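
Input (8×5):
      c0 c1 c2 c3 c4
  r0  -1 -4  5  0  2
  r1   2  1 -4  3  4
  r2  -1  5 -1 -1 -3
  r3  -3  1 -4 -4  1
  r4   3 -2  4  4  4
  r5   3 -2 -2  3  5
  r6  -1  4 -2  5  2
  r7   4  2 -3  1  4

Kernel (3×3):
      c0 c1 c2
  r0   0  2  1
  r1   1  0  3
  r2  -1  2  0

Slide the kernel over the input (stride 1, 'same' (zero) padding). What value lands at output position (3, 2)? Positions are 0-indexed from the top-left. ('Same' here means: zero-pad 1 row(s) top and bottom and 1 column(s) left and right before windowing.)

-4

The receptive field on the zero-padded input at this output position is [5 -1 -1 / 1 -4 -4 / -2 4 4]. Elementwise product with the kernel and sum: -1·2 + -1·1 + 1·1 + -4·3 + -2·-1 + 4·2.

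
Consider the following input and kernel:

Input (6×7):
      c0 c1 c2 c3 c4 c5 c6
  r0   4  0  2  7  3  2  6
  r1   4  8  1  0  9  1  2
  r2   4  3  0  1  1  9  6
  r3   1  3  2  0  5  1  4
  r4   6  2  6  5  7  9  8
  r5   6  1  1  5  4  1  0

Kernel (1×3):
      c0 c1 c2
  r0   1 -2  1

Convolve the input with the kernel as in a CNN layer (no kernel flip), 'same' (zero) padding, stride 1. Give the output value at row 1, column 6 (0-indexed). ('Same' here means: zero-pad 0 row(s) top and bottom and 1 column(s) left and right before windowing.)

-3

The receptive field on the zero-padded input at this output position is [1 2 0]. Elementwise product with the kernel and sum: 1·1 + 2·-2 + 0·1.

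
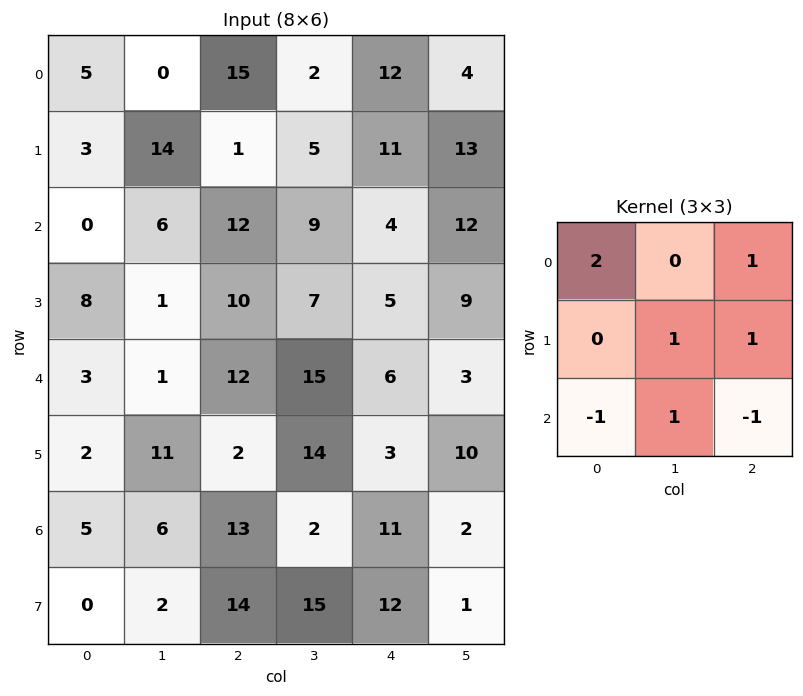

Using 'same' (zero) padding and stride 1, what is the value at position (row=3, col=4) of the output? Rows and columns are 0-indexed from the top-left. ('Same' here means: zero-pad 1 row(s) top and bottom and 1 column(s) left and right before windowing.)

The receptive field on the zero-padded input at this output position is [9 4 12 / 7 5 9 / 15 6 3]. Elementwise product with the kernel and sum: 9·2 + 12·1 + 5·1 + 9·1 + 15·-1 + 6·1 + 3·-1.

32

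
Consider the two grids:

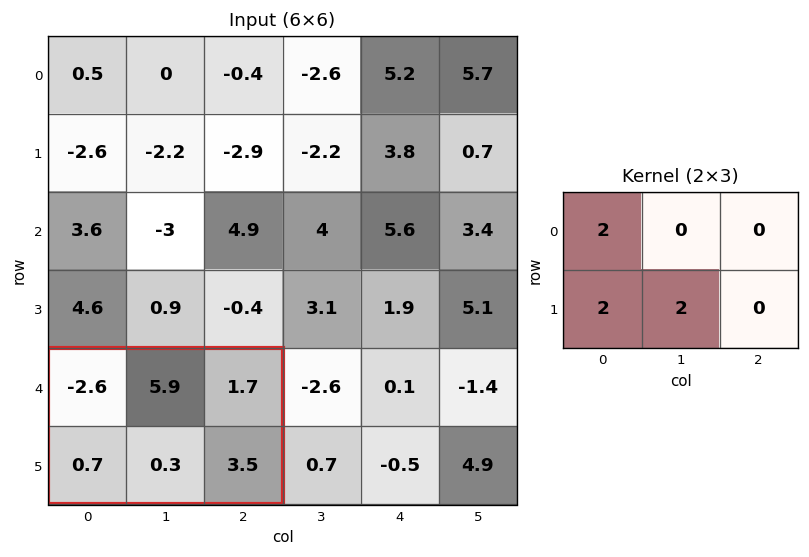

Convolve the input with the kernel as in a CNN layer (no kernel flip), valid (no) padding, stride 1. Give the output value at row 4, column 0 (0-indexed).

The receptive field on the input at this output position is [-2.6 5.9 1.7 / 0.7 0.3 3.5]. Elementwise product with the kernel and sum: -2.6·2 + 0.7·2 + 0.3·2.

-3.2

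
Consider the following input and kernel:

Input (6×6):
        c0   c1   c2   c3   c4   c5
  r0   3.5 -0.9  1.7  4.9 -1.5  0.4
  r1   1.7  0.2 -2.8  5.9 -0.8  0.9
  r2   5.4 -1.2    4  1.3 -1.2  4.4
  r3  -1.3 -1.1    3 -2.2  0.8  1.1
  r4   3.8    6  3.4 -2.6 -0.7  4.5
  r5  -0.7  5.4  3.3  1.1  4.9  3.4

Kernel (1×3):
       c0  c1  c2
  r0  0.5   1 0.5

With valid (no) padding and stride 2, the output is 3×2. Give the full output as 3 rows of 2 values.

1.7 5
3.5 2.7
9.6 -1.25

Output[0,0]: The receptive field on the input at this output position is [3.5 -0.9 1.7]. Elementwise product with the kernel and sum: 3.5·0.5 + -0.9·1 + 1.7·0.5.
Output[0,1]: The receptive field on the input at this output position is [1.7 4.9 -1.5]. Elementwise product with the kernel and sum: 1.7·0.5 + 4.9·1 + -1.5·0.5.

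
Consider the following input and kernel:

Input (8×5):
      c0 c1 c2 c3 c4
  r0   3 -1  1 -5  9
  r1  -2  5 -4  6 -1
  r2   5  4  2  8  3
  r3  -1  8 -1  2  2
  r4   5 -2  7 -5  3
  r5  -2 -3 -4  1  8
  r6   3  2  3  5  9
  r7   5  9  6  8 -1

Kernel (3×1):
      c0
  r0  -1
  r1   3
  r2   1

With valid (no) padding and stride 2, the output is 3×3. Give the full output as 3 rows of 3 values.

Output[0,0]: The receptive field on the input at this output position is [3 / -2 / 5]. Elementwise product with the kernel and sum: 3·-1 + -2·3 + 5·1.

-4 -11 -9
-3 2 6
-8 -16 30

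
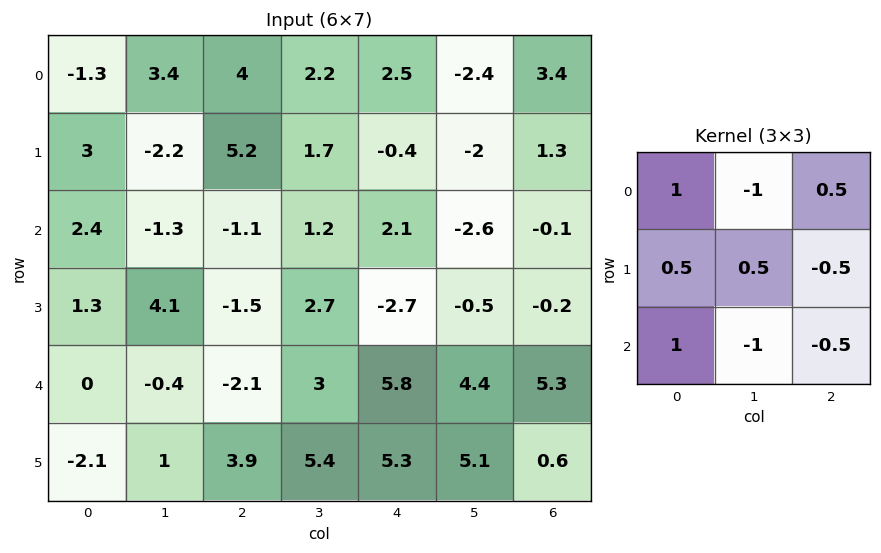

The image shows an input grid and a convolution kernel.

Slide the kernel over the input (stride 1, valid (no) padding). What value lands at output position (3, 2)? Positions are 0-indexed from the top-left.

-12.15

The receptive field on the input at this output position is [-1.5 2.7 -2.7 / -2.1 3 5.8 / 3.9 5.4 5.3]. Elementwise product with the kernel and sum: -1.5·1 + 2.7·-1 + -2.7·0.5 + -2.1·0.5 + 3·0.5 + 5.8·-0.5 + 3.9·1 + 5.4·-1 + 5.3·-0.5.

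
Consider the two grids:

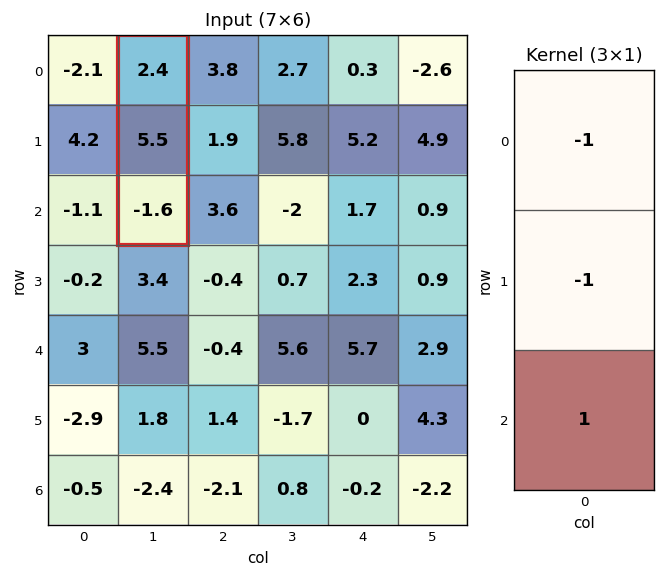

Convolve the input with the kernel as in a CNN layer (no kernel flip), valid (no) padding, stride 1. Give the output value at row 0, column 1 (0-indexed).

The receptive field on the input at this output position is [2.4 / 5.5 / -1.6]. Elementwise product with the kernel and sum: 2.4·-1 + 5.5·-1 + -1.6·1.

-9.5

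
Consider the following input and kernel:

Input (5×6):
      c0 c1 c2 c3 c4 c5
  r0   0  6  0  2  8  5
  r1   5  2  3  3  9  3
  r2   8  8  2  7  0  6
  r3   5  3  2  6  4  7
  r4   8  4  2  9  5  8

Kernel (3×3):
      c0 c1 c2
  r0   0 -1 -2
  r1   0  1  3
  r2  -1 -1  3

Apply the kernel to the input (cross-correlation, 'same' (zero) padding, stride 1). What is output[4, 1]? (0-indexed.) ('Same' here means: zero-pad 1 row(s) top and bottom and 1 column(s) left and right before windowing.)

3

The receptive field on the zero-padded input at this output position is [5 3 2 / 8 4 2 / 0 0 0]. Elementwise product with the kernel and sum: 3·-1 + 2·-2 + 4·1 + 2·3 + 0·-1 + 0·-1 + 0·3.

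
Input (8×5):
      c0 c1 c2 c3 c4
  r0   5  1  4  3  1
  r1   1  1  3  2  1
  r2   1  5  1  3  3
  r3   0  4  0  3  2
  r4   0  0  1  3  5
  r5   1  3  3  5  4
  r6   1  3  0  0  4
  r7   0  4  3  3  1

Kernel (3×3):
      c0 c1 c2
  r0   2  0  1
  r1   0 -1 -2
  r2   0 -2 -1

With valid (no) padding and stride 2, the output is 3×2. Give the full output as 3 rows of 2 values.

-4 -4
-2 -13
-14 -10

Output[0,0]: The receptive field on the input at this output position is [5 1 4 / 1 1 3 / 1 5 1]. Elementwise product with the kernel and sum: 5·2 + 4·1 + 1·-1 + 3·-2 + 5·-2 + 1·-1.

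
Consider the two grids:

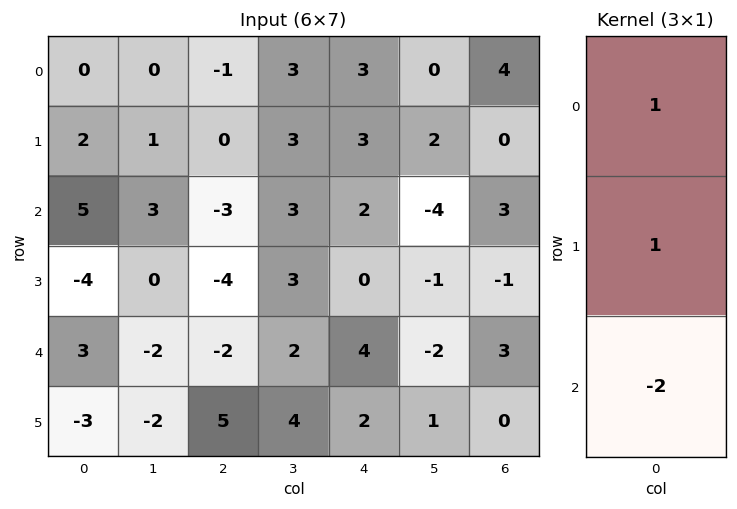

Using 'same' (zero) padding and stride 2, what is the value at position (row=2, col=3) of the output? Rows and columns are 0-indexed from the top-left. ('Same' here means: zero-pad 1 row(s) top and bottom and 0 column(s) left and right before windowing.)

The receptive field on the zero-padded input at this output position is [-1 / 3 / 0]. Elementwise product with the kernel and sum: -1·1 + 3·1 + 0·-2.

2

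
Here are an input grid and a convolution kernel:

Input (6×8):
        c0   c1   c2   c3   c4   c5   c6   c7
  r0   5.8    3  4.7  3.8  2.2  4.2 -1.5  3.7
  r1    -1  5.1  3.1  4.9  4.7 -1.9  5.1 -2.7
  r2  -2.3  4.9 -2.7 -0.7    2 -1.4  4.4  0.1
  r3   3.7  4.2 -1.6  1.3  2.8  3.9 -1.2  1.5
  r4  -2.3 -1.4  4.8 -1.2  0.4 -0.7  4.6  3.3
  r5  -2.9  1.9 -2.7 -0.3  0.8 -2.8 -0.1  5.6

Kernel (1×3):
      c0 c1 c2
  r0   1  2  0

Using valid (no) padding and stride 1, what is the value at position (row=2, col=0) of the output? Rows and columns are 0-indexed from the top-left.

The receptive field on the input at this output position is [-2.3 4.9 -2.7]. Elementwise product with the kernel and sum: -2.3·1 + 4.9·2.

7.5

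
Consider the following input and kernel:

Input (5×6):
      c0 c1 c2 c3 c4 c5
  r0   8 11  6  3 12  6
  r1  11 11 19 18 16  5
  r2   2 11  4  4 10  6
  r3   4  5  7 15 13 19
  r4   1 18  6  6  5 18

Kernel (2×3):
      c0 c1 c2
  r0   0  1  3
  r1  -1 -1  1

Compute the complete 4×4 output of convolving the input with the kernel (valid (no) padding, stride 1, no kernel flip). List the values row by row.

26 3 18 1
59 62 68 23
21 19 25 19
13 34 47 77

Output[0,0]: The receptive field on the input at this output position is [8 11 6 / 11 11 19]. Elementwise product with the kernel and sum: 11·1 + 6·3 + 11·-1 + 11·-1 + 19·1.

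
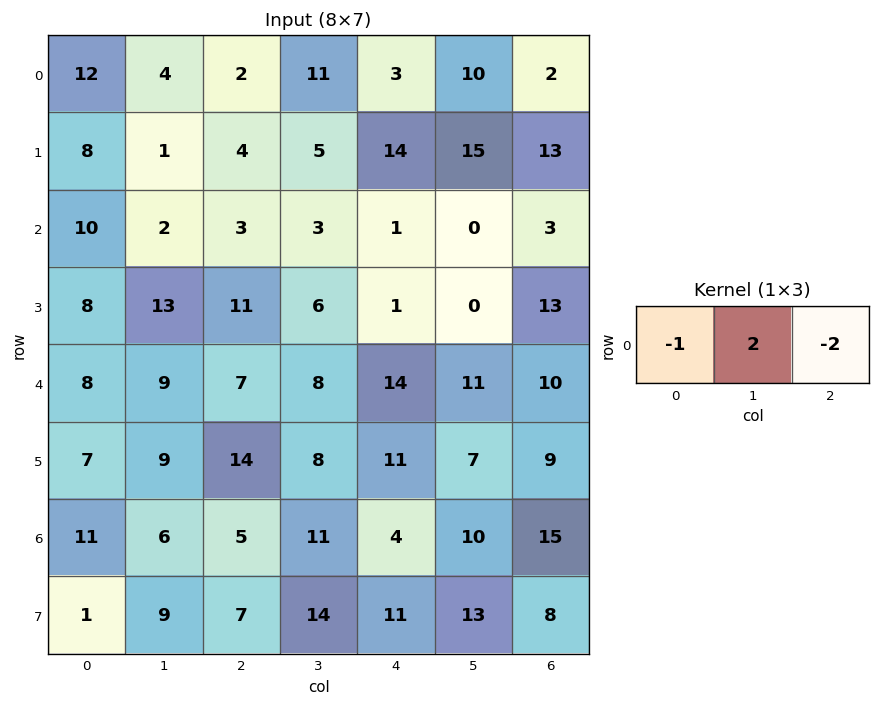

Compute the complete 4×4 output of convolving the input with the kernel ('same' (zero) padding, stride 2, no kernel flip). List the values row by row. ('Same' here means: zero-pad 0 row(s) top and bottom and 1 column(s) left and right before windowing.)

Output[0,0]: The receptive field on the zero-padded input at this output position is [0 12 4]. Elementwise product with the kernel and sum: 0·-1 + 12·2 + 4·-2.
Output[0,1]: The receptive field on the zero-padded input at this output position is [4 2 11]. Elementwise product with the kernel and sum: 4·-1 + 2·2 + 11·-2.

16 -22 -25 -6
16 -2 -1 6
-2 -11 -2 9
10 -18 -23 20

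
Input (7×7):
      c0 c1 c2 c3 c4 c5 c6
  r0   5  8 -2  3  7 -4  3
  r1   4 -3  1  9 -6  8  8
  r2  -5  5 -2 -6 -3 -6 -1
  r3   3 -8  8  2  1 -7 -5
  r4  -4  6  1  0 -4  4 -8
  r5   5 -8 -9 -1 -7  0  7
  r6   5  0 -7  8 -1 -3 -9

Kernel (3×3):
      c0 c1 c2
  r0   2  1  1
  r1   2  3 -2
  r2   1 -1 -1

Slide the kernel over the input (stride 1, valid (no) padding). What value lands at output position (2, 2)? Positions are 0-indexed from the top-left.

The receptive field on the input at this output position is [-2 -6 -3 / 8 2 1 / 1 0 -4]. Elementwise product with the kernel and sum: -2·2 + -6·1 + -3·1 + 8·2 + 2·3 + 1·-2 + 1·1 + 0·-1 + -4·-1.

12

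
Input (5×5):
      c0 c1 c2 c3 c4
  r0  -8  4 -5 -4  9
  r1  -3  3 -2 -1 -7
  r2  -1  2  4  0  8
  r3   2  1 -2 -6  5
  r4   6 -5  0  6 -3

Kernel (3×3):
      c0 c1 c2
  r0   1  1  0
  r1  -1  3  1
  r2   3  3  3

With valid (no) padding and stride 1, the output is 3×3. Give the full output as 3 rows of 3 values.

Output[0,0]: The receptive field on the input at this output position is [-8 4 -5 / -3 3 -2 / -1 2 4]. Elementwise product with the kernel and sum: -8·1 + 4·1 + -3·-1 + 3·3 + -2·1 + -1·3 + 2·3 + 4·3.

21 7 19
14 -10 -8
3 -4 2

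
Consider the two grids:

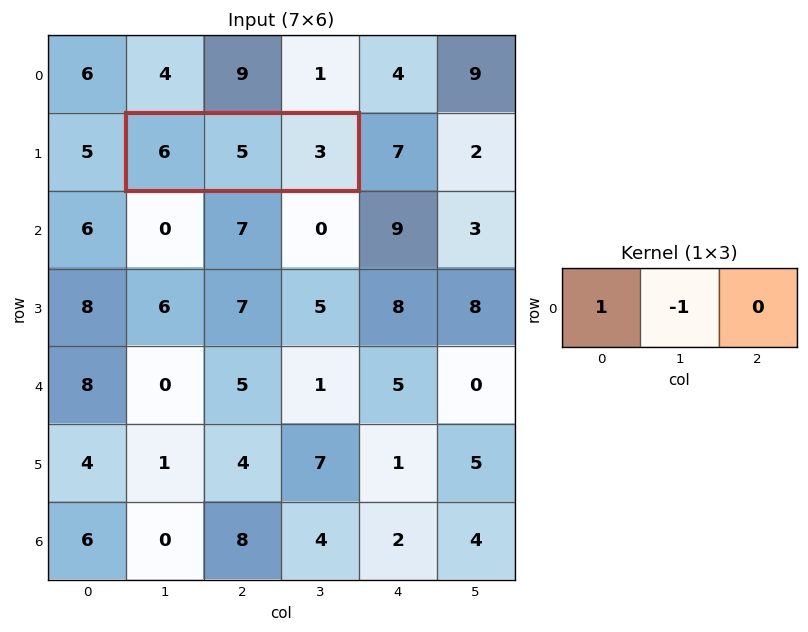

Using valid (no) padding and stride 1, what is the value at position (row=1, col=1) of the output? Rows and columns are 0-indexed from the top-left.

1

The receptive field on the input at this output position is [6 5 3]. Elementwise product with the kernel and sum: 6·1 + 5·-1.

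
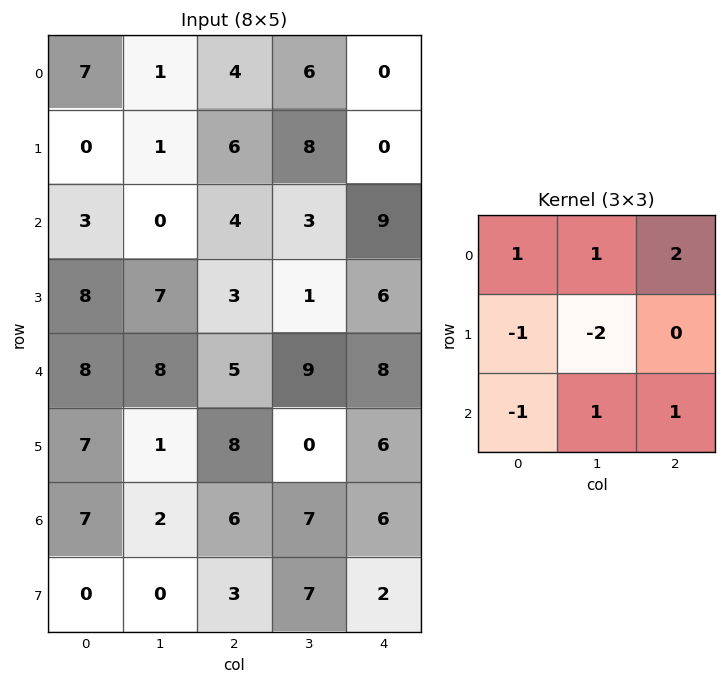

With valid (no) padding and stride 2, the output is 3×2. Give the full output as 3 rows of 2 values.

15 -4
-6 32
18 29

Output[0,0]: The receptive field on the input at this output position is [7 1 4 / 0 1 6 / 3 0 4]. Elementwise product with the kernel and sum: 7·1 + 1·1 + 4·2 + 0·-1 + 1·-2 + 3·-1 + 0·1 + 4·1.
Output[0,1]: The receptive field on the input at this output position is [4 6 0 / 6 8 0 / 4 3 9]. Elementwise product with the kernel and sum: 4·1 + 6·1 + 0·2 + 6·-1 + 8·-2 + 4·-1 + 3·1 + 9·1.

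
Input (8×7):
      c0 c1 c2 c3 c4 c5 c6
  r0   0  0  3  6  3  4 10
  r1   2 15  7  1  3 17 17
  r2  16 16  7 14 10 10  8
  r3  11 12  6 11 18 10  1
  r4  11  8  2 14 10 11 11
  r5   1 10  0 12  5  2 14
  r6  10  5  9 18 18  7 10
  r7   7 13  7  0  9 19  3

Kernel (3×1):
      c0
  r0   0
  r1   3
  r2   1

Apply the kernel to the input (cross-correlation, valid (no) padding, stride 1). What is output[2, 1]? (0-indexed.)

The receptive field on the input at this output position is [16 / 12 / 8]. Elementwise product with the kernel and sum: 12·3 + 8·1.

44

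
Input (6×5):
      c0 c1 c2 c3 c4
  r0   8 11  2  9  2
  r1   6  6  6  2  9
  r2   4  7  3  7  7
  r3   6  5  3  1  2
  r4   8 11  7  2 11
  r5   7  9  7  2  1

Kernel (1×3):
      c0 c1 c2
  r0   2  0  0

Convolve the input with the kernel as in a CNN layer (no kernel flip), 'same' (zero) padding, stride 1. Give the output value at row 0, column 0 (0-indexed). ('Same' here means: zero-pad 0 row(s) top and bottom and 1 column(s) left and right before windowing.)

The receptive field on the zero-padded input at this output position is [0 8 11]. Elementwise product with the kernel and sum: 0·2.

0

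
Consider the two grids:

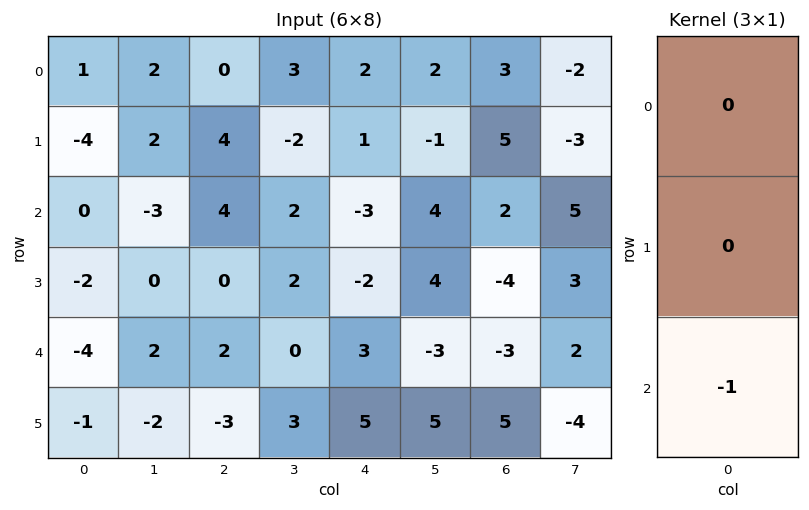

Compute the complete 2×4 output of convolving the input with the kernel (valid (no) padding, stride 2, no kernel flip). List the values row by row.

0 -4 3 -2
4 -2 -3 3

Output[0,0]: The receptive field on the input at this output position is [1 / -4 / 0]. Elementwise product with the kernel and sum: 0·-1.
Output[0,1]: The receptive field on the input at this output position is [0 / 4 / 4]. Elementwise product with the kernel and sum: 4·-1.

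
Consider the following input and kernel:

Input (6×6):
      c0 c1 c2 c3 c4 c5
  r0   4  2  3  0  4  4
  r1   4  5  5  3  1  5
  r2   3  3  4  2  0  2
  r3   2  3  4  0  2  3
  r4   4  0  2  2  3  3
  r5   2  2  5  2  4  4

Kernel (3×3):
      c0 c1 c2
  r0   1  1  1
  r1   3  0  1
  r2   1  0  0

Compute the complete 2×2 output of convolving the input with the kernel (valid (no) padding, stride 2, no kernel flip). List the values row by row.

Output[0,0]: The receptive field on the input at this output position is [4 2 3 / 4 5 5 / 3 3 4]. Elementwise product with the kernel and sum: 4·1 + 2·1 + 3·1 + 4·3 + 5·1 + 3·1.
Output[0,1]: The receptive field on the input at this output position is [3 0 4 / 5 3 1 / 4 2 0]. Elementwise product with the kernel and sum: 3·1 + 0·1 + 4·1 + 5·3 + 1·1 + 4·1.

29 27
24 22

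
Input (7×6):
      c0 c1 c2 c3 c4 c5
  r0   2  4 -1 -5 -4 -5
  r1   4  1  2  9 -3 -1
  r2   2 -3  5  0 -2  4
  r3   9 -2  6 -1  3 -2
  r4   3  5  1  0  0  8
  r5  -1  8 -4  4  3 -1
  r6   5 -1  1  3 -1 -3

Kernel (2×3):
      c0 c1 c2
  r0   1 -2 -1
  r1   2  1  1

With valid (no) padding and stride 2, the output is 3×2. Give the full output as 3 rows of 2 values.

Output[0,0]: The receptive field on the input at this output position is [2 4 -1 / 4 1 2]. Elementwise product with the kernel and sum: 2·1 + 4·-2 + -1·-1 + 4·2 + 1·1 + 2·1.

6 23
25 21
-6 0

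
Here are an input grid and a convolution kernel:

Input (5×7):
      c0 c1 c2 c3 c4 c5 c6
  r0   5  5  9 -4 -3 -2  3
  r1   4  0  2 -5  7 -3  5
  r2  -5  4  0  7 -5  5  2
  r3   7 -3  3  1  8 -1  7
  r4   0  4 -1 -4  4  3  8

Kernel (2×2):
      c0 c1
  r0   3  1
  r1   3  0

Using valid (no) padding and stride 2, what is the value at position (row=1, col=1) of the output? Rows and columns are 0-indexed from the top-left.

16

The receptive field on the input at this output position is [0 7 / 3 1]. Elementwise product with the kernel and sum: 0·3 + 7·1 + 3·3.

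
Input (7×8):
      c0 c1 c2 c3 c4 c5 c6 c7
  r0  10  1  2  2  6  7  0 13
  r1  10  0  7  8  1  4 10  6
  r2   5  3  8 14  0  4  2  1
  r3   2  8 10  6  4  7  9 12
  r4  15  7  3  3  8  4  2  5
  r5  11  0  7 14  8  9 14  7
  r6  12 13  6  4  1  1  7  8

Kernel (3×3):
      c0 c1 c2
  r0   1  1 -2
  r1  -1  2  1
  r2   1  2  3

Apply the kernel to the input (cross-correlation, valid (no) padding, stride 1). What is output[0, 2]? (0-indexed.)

The receptive field on the input at this output position is [2 2 6 / 7 8 1 / 8 14 0]. Elementwise product with the kernel and sum: 2·1 + 2·1 + 6·-2 + 7·-1 + 8·2 + 1·1 + 8·1 + 14·2 + 0·3.

38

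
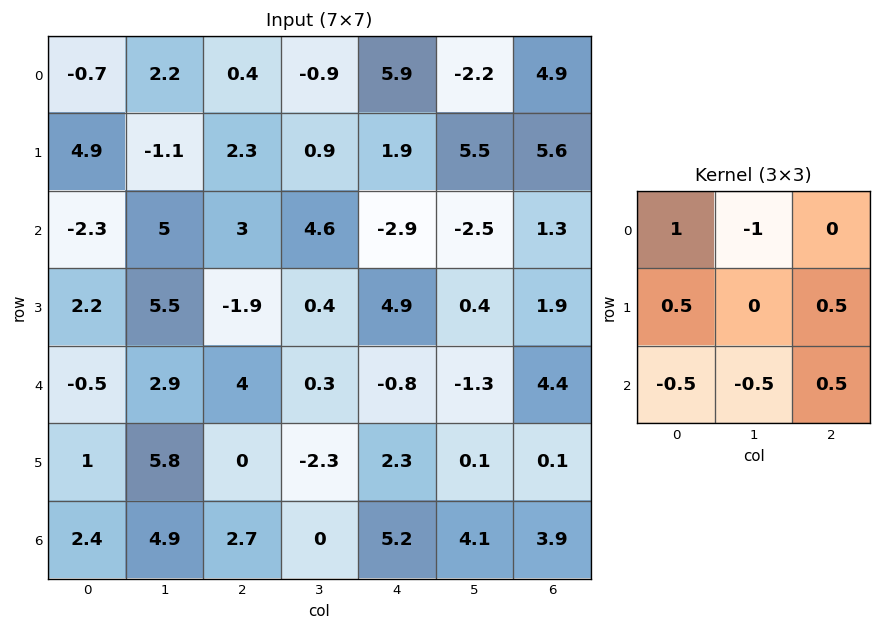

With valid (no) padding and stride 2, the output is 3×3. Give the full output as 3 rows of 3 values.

0.85 -1.85 15.2
-6.35 -2.65 6.25
-5.2 6.1 -1

Output[0,0]: The receptive field on the input at this output position is [-0.7 2.2 0.4 / 4.9 -1.1 2.3 / -2.3 5 3]. Elementwise product with the kernel and sum: -0.7·1 + 2.2·-1 + 4.9·0.5 + 2.3·0.5 + -2.3·-0.5 + 5·-0.5 + 3·0.5.
Output[0,1]: The receptive field on the input at this output position is [0.4 -0.9 5.9 / 2.3 0.9 1.9 / 3 4.6 -2.9]. Elementwise product with the kernel and sum: 0.4·1 + -0.9·-1 + 2.3·0.5 + 1.9·0.5 + 3·-0.5 + 4.6·-0.5 + -2.9·0.5.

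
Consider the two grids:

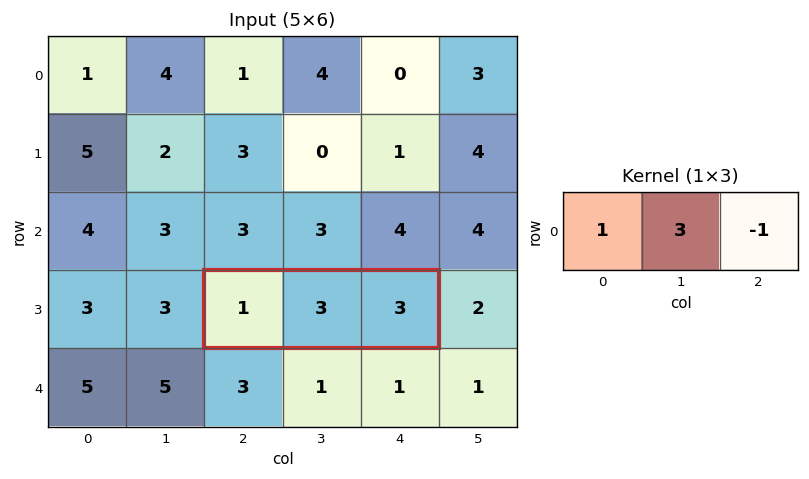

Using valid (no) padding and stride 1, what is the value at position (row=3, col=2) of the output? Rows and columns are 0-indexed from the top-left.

7

The receptive field on the input at this output position is [1 3 3]. Elementwise product with the kernel and sum: 1·1 + 3·3 + 3·-1.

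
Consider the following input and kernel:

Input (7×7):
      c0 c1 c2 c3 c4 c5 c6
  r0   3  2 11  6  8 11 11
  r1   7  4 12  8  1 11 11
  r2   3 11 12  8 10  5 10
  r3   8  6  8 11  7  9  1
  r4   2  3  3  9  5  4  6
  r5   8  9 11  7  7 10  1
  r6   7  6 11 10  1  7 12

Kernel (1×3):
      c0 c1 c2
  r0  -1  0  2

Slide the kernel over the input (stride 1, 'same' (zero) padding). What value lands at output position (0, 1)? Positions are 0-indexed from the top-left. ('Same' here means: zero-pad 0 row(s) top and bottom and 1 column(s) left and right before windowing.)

The receptive field on the zero-padded input at this output position is [3 2 11]. Elementwise product with the kernel and sum: 3·-1 + 11·2.

19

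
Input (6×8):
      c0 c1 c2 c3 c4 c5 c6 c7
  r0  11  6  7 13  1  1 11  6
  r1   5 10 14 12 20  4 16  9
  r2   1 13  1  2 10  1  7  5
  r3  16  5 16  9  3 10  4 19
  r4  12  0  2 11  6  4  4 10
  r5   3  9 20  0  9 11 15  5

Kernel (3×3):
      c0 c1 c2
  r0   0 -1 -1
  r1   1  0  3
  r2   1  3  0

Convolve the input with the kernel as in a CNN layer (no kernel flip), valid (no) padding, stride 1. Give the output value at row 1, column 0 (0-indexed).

11

The receptive field on the input at this output position is [5 10 14 / 1 13 1 / 16 5 16]. Elementwise product with the kernel and sum: 10·-1 + 14·-1 + 1·1 + 1·3 + 16·1 + 5·3.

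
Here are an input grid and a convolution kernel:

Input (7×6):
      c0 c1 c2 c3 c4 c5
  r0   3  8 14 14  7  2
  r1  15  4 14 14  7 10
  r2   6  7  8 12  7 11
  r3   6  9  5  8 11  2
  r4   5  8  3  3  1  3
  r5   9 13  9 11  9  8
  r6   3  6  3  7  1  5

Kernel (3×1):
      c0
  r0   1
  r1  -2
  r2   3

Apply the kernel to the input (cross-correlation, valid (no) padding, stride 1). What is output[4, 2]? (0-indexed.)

The receptive field on the input at this output position is [3 / 9 / 3]. Elementwise product with the kernel and sum: 3·1 + 9·-2 + 3·3.

-6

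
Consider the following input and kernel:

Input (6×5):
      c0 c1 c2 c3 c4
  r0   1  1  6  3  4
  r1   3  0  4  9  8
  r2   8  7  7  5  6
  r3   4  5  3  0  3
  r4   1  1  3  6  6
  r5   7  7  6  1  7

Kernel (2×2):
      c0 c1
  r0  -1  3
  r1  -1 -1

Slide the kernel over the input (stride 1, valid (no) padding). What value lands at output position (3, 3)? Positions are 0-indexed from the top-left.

The receptive field on the input at this output position is [0 3 / 6 6]. Elementwise product with the kernel and sum: 0·-1 + 3·3 + 6·-1 + 6·-1.

-3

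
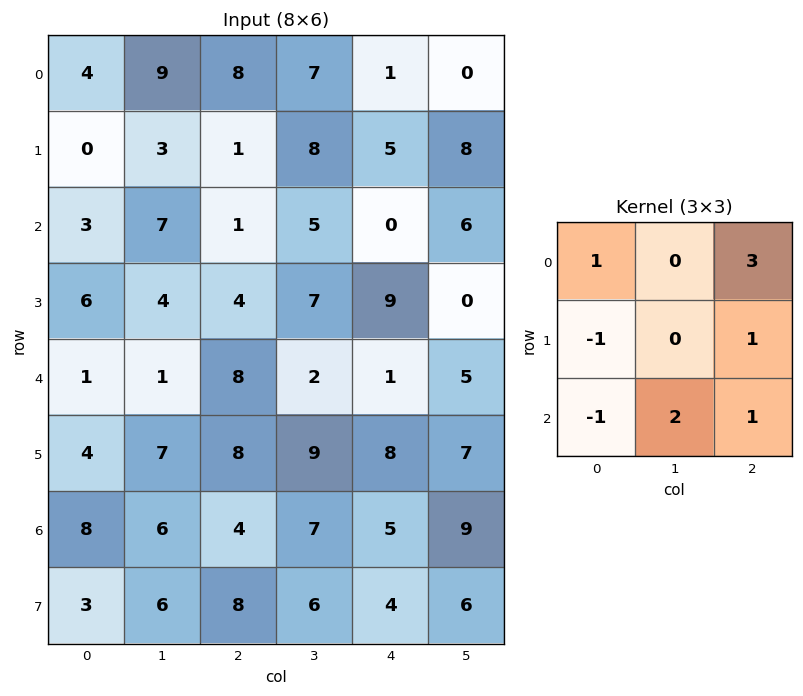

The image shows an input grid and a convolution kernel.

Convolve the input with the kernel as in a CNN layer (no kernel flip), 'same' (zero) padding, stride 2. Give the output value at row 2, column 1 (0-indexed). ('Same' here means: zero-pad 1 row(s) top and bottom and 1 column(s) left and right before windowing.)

44

The receptive field on the zero-padded input at this output position is [4 4 7 / 1 8 2 / 7 8 9]. Elementwise product with the kernel and sum: 4·1 + 7·3 + 1·-1 + 2·1 + 7·-1 + 8·2 + 9·1.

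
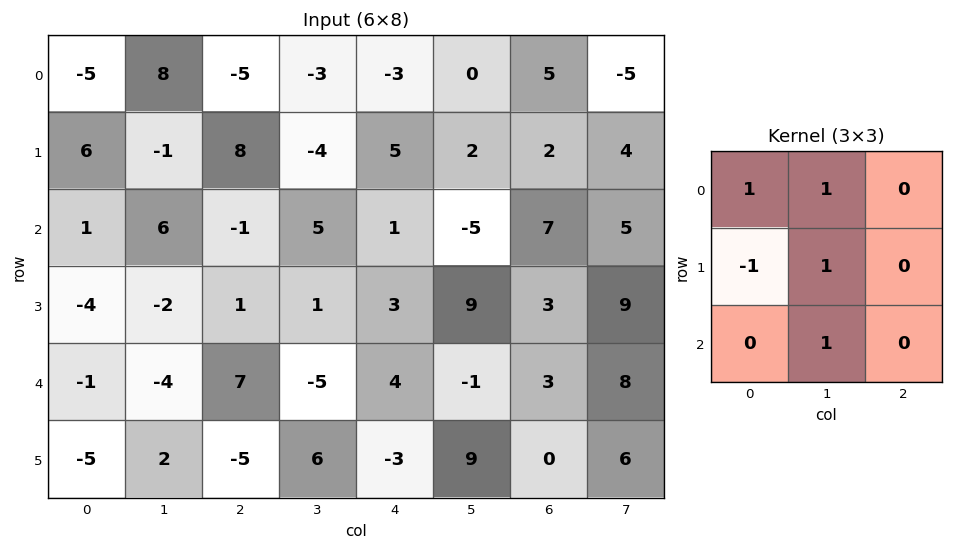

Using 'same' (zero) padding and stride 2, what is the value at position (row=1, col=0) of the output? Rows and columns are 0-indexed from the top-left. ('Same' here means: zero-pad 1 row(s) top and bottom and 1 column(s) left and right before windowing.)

3

The receptive field on the zero-padded input at this output position is [0 6 -1 / 0 1 6 / 0 -4 -2]. Elementwise product with the kernel and sum: 0·1 + 6·1 + 0·-1 + 1·1 + -4·1.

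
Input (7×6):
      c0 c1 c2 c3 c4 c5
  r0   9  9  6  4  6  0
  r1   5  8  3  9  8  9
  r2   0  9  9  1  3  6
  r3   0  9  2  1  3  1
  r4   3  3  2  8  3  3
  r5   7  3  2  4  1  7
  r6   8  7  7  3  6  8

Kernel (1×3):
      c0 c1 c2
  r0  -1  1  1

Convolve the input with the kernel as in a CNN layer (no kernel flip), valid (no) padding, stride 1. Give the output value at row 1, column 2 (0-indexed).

14

The receptive field on the input at this output position is [3 9 8]. Elementwise product with the kernel and sum: 3·-1 + 9·1 + 8·1.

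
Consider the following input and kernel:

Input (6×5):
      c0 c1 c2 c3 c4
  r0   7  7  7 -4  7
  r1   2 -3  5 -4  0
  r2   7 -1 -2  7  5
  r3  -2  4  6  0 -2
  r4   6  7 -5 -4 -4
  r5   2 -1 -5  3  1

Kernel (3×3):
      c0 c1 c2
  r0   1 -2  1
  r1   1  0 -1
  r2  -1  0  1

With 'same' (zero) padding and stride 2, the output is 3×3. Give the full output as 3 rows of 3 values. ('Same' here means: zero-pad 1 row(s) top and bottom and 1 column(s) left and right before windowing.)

-10 10 0
-2 -29 3
0 7 -3

Output[0,0]: The receptive field on the zero-padded input at this output position is [0 0 0 / 0 7 7 / 0 2 -3]. Elementwise product with the kernel and sum: 0·1 + 0·-2 + 0·1 + 0·1 + 7·-1 + 0·-1 + -3·1.
Output[0,1]: The receptive field on the zero-padded input at this output position is [0 0 0 / 7 7 -4 / -3 5 -4]. Elementwise product with the kernel and sum: 0·1 + 0·-2 + 0·1 + 7·1 + -4·-1 + -3·-1 + -4·1.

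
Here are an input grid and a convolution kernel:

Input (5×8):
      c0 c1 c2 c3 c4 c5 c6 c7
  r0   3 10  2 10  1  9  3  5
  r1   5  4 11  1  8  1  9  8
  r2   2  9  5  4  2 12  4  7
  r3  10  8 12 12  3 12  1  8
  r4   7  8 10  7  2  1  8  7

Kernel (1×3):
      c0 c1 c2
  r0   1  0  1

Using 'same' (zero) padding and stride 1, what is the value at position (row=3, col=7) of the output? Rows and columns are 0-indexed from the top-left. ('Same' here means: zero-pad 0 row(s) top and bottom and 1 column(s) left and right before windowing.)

The receptive field on the zero-padded input at this output position is [1 8 0]. Elementwise product with the kernel and sum: 1·1 + 0·1.

1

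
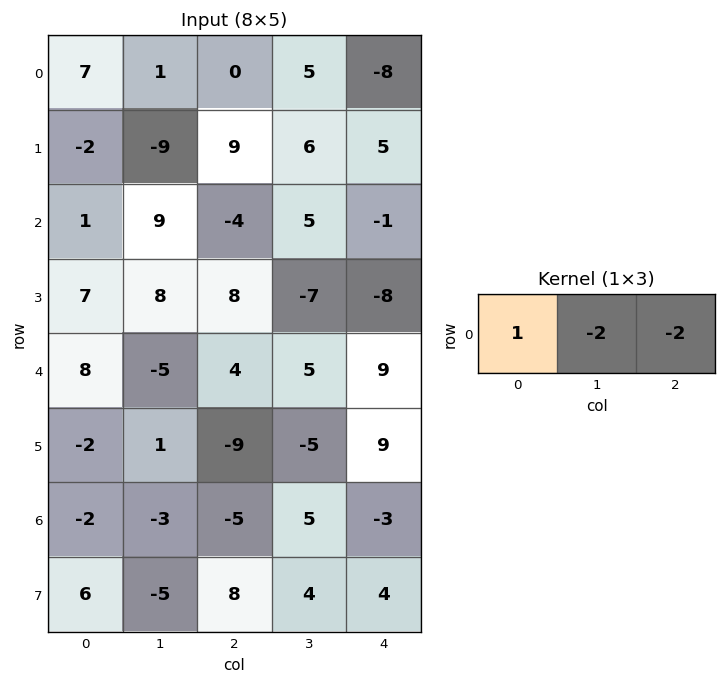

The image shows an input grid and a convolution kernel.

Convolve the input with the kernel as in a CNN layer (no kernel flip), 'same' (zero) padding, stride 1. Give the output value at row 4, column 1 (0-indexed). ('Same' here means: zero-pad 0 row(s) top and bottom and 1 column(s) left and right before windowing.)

The receptive field on the zero-padded input at this output position is [8 -5 4]. Elementwise product with the kernel and sum: 8·1 + -5·-2 + 4·-2.

10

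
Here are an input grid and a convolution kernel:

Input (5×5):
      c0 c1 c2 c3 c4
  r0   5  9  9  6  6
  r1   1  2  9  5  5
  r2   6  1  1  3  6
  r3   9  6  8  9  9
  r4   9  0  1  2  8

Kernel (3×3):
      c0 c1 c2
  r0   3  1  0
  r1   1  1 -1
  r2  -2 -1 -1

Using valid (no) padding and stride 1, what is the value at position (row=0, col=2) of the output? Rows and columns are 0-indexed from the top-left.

31

The receptive field on the input at this output position is [9 6 6 / 9 5 5 / 1 3 6]. Elementwise product with the kernel and sum: 9·3 + 6·1 + 9·1 + 5·1 + 5·-1 + 1·-2 + 3·-1 + 6·-1.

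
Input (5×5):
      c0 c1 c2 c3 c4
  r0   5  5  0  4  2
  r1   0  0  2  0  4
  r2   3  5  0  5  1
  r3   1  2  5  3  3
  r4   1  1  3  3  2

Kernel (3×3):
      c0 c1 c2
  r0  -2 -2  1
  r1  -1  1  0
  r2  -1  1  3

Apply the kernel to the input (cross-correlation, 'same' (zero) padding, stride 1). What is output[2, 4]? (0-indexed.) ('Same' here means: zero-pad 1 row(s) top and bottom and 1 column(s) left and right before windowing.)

The receptive field on the zero-padded input at this output position is [0 4 0 / 5 1 0 / 3 3 0]. Elementwise product with the kernel and sum: 0·-2 + 4·-2 + 0·1 + 5·-1 + 1·1 + 3·-1 + 3·1 + 0·3.

-12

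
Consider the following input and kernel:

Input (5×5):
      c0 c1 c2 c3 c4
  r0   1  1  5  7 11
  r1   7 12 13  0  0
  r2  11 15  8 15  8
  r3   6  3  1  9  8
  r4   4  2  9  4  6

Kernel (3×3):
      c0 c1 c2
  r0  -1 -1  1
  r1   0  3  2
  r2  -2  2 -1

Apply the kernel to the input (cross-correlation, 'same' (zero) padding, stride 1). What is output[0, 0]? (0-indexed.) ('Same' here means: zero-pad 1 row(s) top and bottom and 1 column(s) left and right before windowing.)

The receptive field on the zero-padded input at this output position is [0 0 0 / 0 1 1 / 0 7 12]. Elementwise product with the kernel and sum: 0·-1 + 0·-1 + 0·1 + 1·3 + 1·2 + 0·-2 + 7·2 + 12·-1.

7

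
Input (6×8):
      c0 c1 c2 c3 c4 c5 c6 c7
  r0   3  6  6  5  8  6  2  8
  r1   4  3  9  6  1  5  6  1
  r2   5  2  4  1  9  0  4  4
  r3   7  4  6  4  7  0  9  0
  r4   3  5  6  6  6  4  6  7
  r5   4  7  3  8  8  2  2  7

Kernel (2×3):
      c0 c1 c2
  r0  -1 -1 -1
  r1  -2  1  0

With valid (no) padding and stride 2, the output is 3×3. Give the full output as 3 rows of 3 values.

-20 -31 -13
-21 -22 -27
-15 -16 -30

Output[0,0]: The receptive field on the input at this output position is [3 6 6 / 4 3 9]. Elementwise product with the kernel and sum: 3·-1 + 6·-1 + 6·-1 + 4·-2 + 3·1.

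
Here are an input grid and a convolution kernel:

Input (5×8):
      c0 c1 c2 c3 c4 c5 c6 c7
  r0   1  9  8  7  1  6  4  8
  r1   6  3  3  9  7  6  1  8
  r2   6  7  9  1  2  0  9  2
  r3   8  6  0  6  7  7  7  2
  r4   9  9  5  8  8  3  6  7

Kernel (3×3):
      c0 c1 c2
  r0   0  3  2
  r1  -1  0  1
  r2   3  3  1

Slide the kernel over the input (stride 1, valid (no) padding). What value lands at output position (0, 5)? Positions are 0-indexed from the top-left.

The receptive field on the input at this output position is [6 4 8 / 6 1 8 / 0 9 2]. Elementwise product with the kernel and sum: 4·3 + 8·2 + 6·-1 + 8·1 + 0·3 + 9·3 + 2·1.

59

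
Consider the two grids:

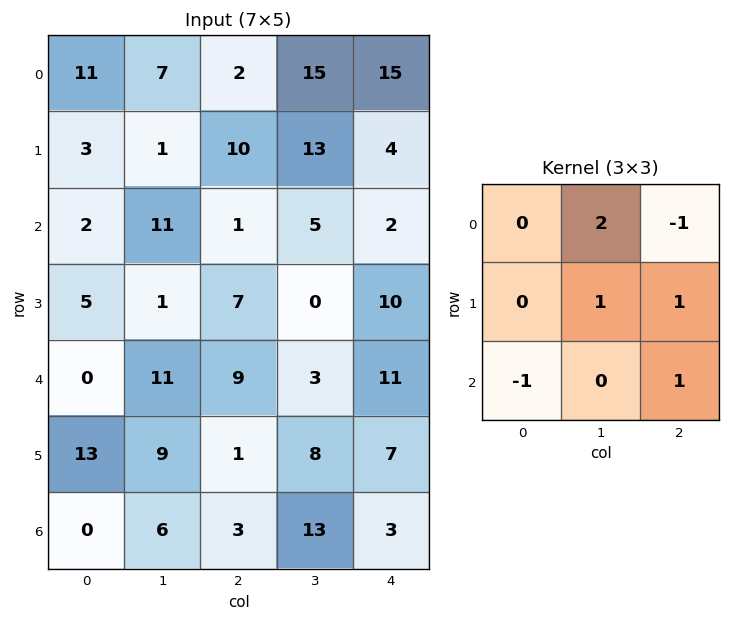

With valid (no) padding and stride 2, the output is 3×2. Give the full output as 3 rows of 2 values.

Output[0,0]: The receptive field on the input at this output position is [11 7 2 / 3 1 10 / 2 11 1]. Elementwise product with the kernel and sum: 7·2 + 2·-1 + 1·1 + 10·1 + 2·-1 + 1·1.

22 33
38 20
26 10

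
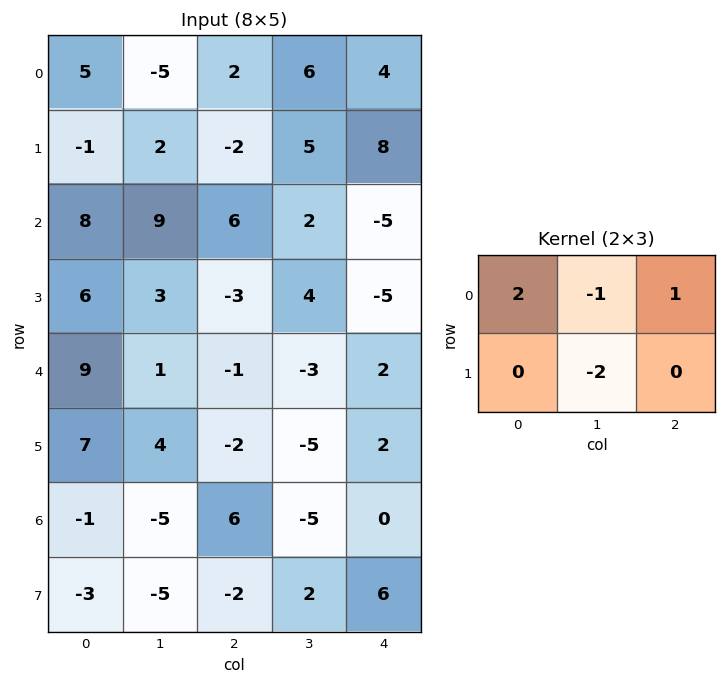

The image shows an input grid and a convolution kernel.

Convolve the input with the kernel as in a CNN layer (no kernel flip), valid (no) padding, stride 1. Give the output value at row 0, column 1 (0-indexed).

The receptive field on the input at this output position is [-5 2 6 / 2 -2 5]. Elementwise product with the kernel and sum: -5·2 + 2·-1 + 6·1 + -2·-2.

-2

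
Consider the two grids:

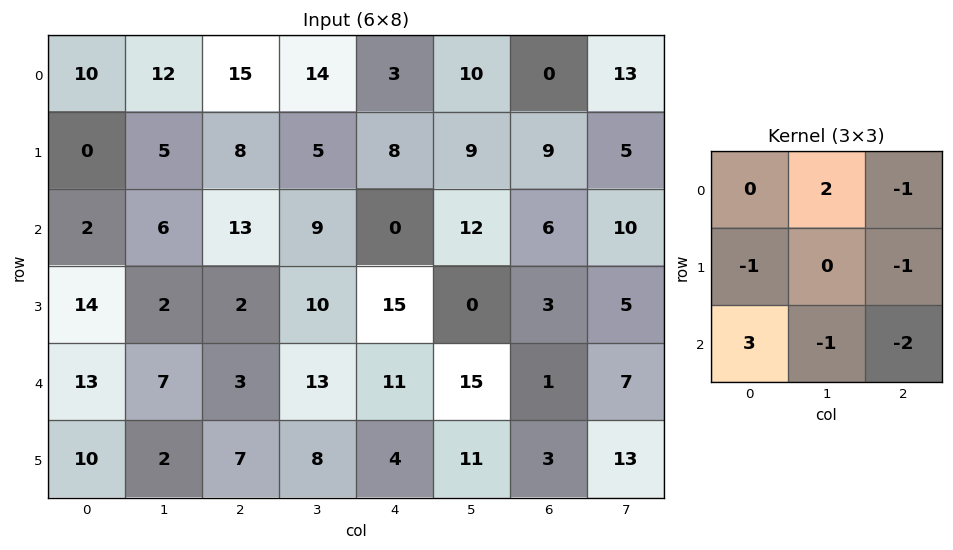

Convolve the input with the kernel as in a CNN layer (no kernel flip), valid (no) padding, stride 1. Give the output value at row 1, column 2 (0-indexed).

-45

The receptive field on the input at this output position is [8 5 8 / 13 9 0 / 2 10 15]. Elementwise product with the kernel and sum: 5·2 + 8·-1 + 13·-1 + 0·-1 + 2·3 + 10·-1 + 15·-2.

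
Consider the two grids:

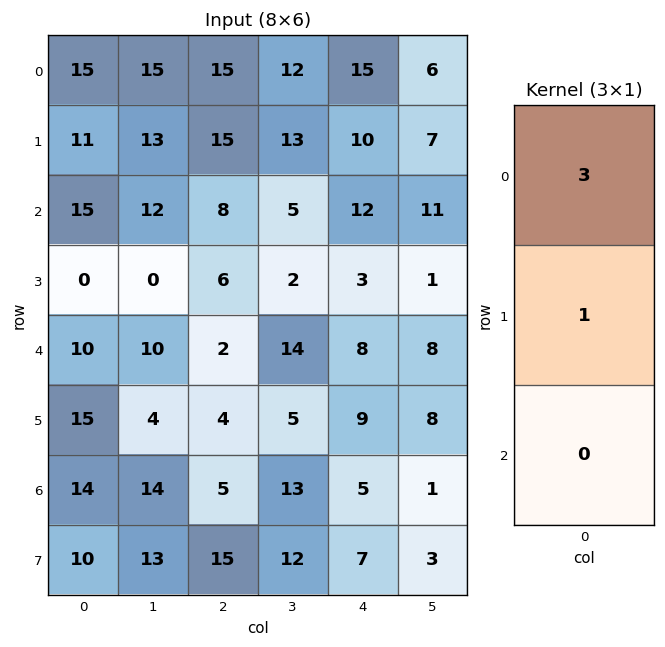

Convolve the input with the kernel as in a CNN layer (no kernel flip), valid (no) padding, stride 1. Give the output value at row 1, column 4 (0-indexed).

The receptive field on the input at this output position is [10 / 12 / 3]. Elementwise product with the kernel and sum: 10·3 + 12·1.

42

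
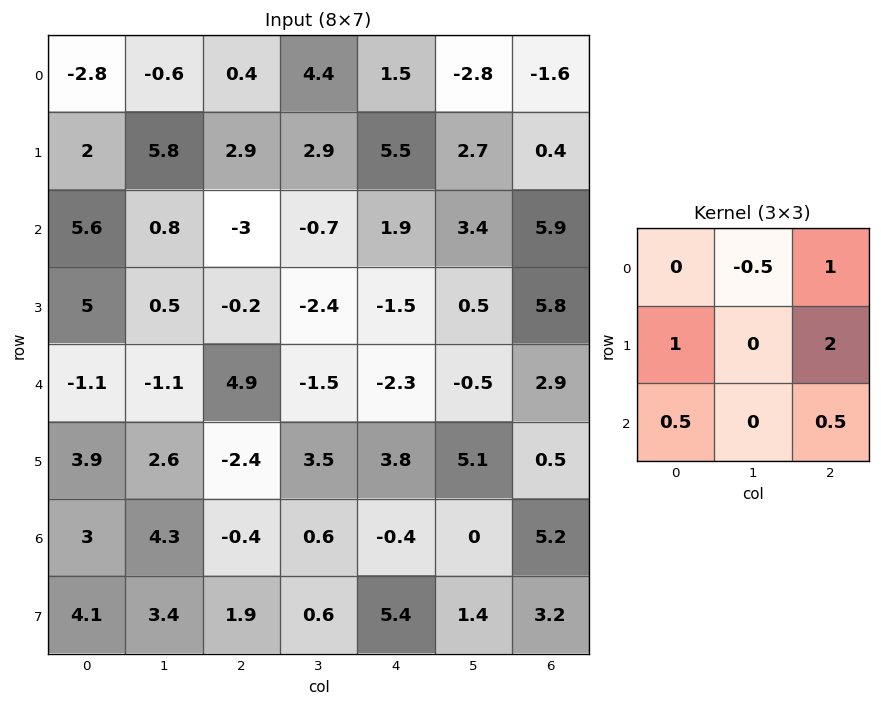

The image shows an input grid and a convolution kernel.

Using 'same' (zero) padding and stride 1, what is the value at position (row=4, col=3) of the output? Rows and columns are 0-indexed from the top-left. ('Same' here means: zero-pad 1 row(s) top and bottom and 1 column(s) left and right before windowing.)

0.7

The receptive field on the zero-padded input at this output position is [-0.2 -2.4 -1.5 / 4.9 -1.5 -2.3 / -2.4 3.5 3.8]. Elementwise product with the kernel and sum: -2.4·-0.5 + -1.5·1 + 4.9·1 + -2.3·2 + -2.4·0.5 + 3.8·0.5.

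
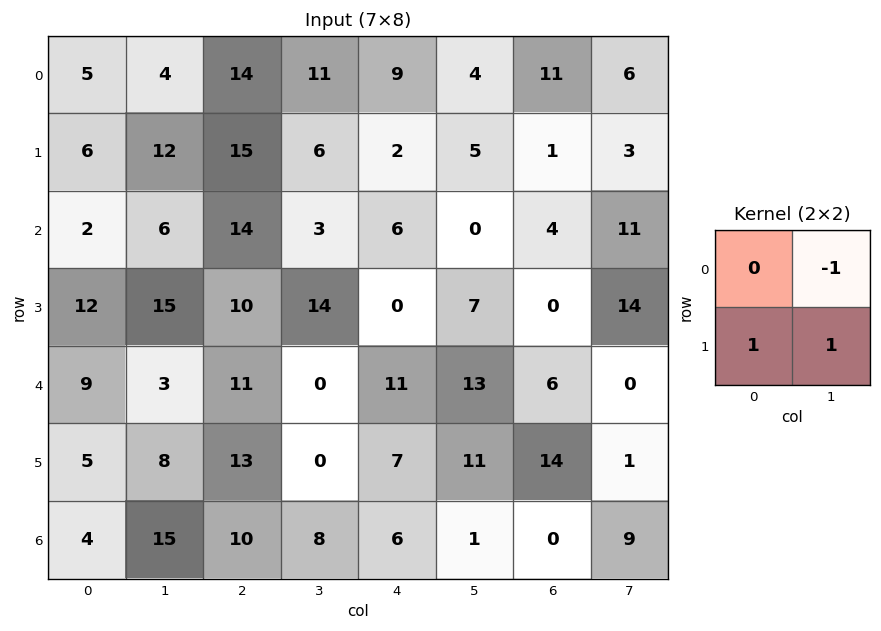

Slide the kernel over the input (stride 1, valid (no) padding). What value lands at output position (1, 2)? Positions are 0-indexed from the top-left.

The receptive field on the input at this output position is [15 6 / 14 3]. Elementwise product with the kernel and sum: 6·-1 + 14·1 + 3·1.

11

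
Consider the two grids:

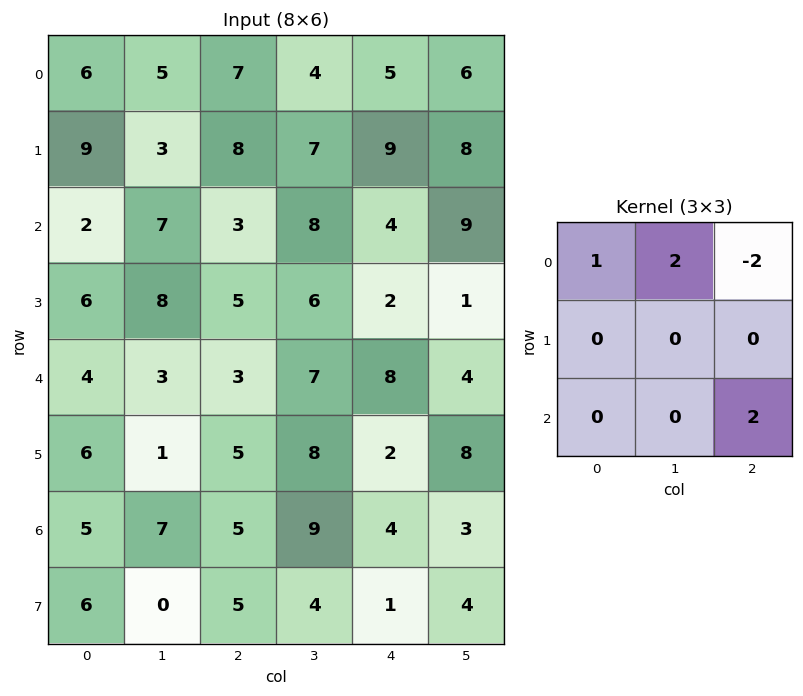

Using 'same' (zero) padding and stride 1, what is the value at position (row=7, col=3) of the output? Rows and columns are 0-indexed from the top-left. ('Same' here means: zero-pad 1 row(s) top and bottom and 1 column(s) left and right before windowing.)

The receptive field on the zero-padded input at this output position is [5 9 4 / 5 4 1 / 0 0 0]. Elementwise product with the kernel and sum: 5·1 + 9·2 + 4·-2 + 0·2.

15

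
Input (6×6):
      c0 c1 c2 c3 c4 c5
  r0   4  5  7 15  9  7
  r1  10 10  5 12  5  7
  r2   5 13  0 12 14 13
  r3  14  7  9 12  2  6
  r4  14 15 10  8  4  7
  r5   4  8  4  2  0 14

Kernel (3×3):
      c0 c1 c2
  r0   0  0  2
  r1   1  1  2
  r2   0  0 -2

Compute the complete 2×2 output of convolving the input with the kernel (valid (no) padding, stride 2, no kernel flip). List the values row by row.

44 17
19 45

Output[0,0]: The receptive field on the input at this output position is [4 5 7 / 10 10 5 / 5 13 0]. Elementwise product with the kernel and sum: 7·2 + 10·1 + 10·1 + 5·2 + 0·-2.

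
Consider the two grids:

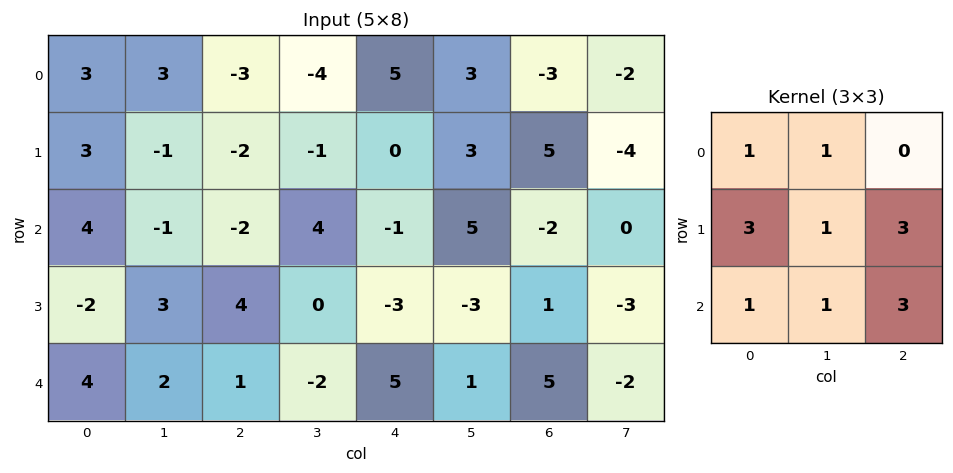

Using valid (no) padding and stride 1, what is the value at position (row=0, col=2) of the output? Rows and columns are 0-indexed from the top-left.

-15

The receptive field on the input at this output position is [-3 -4 5 / -2 -1 0 / -2 4 -1]. Elementwise product with the kernel and sum: -3·1 + -4·1 + -2·3 + -1·1 + 0·3 + -2·1 + 4·1 + -1·3.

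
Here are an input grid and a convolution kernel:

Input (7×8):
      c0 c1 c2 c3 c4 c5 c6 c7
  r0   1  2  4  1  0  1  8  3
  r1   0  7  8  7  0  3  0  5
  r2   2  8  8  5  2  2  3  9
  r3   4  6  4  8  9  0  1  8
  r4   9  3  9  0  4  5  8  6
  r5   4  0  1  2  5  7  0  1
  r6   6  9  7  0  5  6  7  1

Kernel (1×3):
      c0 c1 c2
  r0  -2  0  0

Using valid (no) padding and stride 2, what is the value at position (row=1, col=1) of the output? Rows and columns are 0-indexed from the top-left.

The receptive field on the input at this output position is [8 5 2]. Elementwise product with the kernel and sum: 8·-2.

-16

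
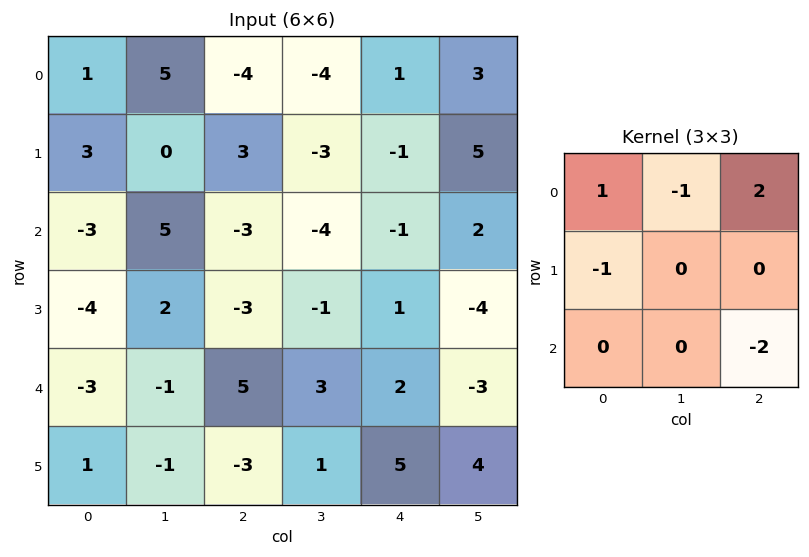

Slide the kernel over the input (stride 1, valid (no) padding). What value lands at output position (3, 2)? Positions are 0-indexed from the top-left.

-15

The receptive field on the input at this output position is [-3 -1 1 / 5 3 2 / -3 1 5]. Elementwise product with the kernel and sum: -3·1 + -1·-1 + 1·2 + 5·-1 + 5·-2.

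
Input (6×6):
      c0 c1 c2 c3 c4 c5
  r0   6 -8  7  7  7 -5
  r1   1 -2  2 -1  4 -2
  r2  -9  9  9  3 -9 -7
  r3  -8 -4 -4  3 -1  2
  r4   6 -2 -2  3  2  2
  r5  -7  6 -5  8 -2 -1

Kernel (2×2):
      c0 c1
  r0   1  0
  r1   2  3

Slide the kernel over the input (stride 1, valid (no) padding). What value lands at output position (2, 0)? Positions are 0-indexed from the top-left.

-37

The receptive field on the input at this output position is [-9 9 / -8 -4]. Elementwise product with the kernel and sum: -9·1 + -8·2 + -4·3.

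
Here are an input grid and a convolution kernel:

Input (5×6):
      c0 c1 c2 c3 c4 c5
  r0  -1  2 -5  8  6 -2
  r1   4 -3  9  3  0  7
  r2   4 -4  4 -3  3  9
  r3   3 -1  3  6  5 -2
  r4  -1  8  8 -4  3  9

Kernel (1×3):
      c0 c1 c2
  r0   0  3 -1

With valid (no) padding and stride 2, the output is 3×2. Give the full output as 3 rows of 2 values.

Output[0,0]: The receptive field on the input at this output position is [-1 2 -5]. Elementwise product with the kernel and sum: 2·3 + -5·-1.

11 18
-16 -12
16 -15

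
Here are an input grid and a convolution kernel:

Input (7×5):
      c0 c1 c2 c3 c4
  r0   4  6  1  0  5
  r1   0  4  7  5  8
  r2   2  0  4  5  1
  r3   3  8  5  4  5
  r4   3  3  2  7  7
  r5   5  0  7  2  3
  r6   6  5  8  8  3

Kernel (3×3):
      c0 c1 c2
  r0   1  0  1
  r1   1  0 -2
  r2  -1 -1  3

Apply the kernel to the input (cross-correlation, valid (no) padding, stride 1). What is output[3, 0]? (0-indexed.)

The receptive field on the input at this output position is [3 8 5 / 3 3 2 / 5 0 7]. Elementwise product with the kernel and sum: 3·1 + 5·1 + 3·1 + 2·-2 + 5·-1 + 0·-1 + 7·3.

23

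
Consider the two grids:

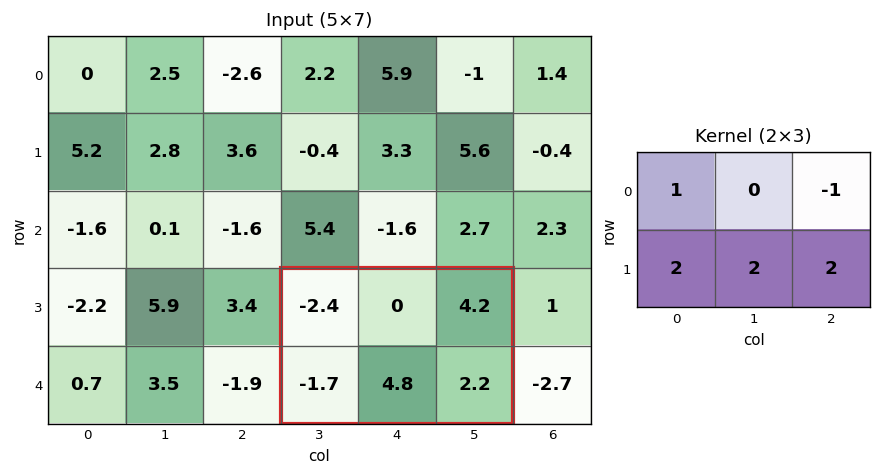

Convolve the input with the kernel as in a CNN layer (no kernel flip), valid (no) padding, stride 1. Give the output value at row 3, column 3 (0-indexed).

4

The receptive field on the input at this output position is [-2.4 0 4.2 / -1.7 4.8 2.2]. Elementwise product with the kernel and sum: -2.4·1 + 4.2·-1 + -1.7·2 + 4.8·2 + 2.2·2.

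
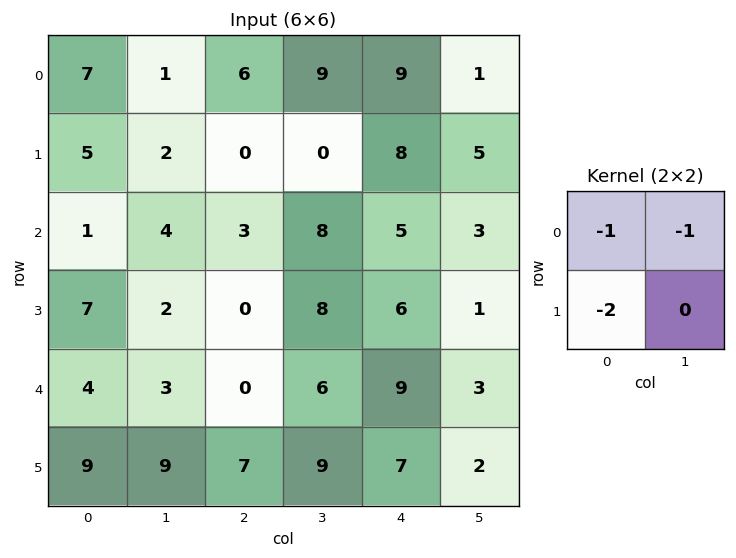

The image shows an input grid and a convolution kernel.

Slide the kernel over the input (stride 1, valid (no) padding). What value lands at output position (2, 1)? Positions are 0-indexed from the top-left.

The receptive field on the input at this output position is [4 3 / 2 0]. Elementwise product with the kernel and sum: 4·-1 + 3·-1 + 2·-2.

-11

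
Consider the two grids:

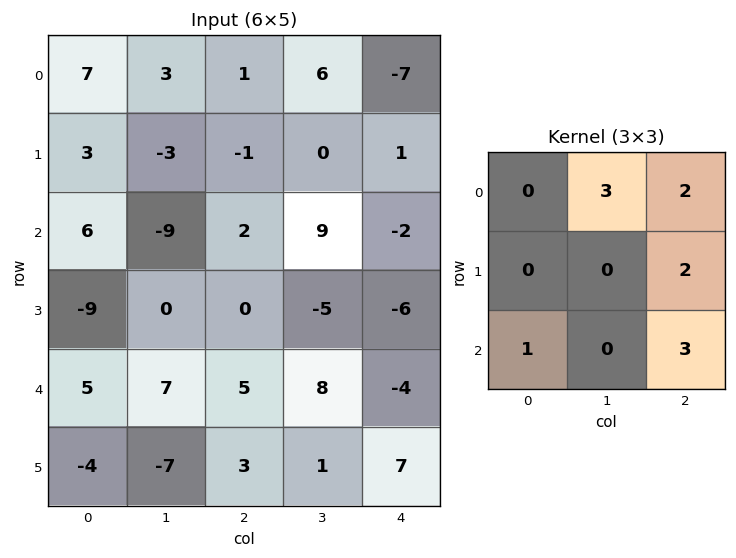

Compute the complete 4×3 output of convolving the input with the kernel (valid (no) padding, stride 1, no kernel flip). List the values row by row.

21 33 2
-16 0 -20
-3 45 4
15 2 -11

Output[0,0]: The receptive field on the input at this output position is [7 3 1 / 3 -3 -1 / 6 -9 2]. Elementwise product with the kernel and sum: 3·3 + 1·2 + -1·2 + 6·1 + 2·3.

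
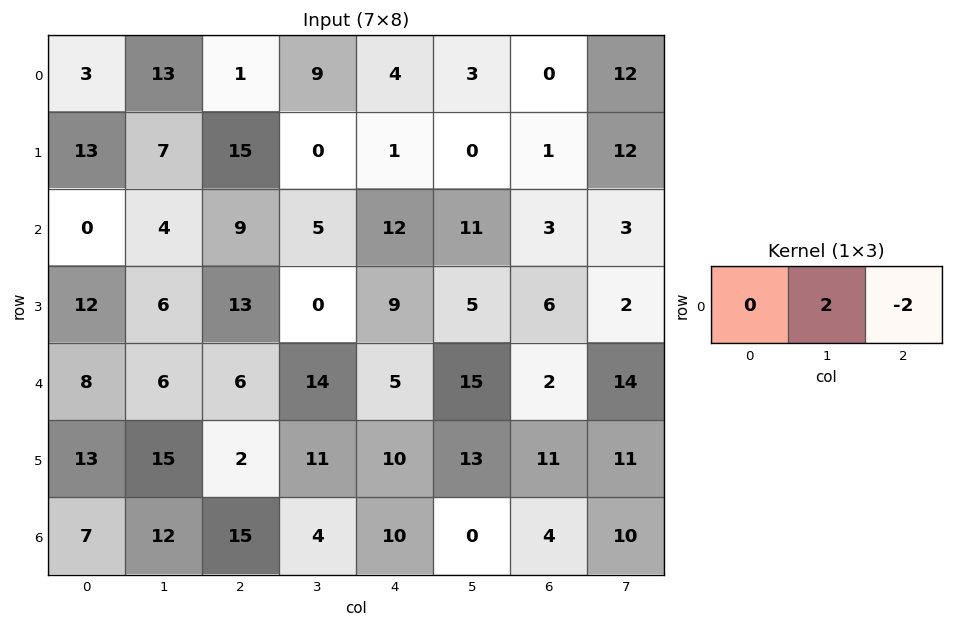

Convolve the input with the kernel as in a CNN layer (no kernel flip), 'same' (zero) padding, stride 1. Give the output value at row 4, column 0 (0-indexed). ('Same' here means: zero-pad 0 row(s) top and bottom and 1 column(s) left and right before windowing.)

The receptive field on the zero-padded input at this output position is [0 8 6]. Elementwise product with the kernel and sum: 8·2 + 6·-2.

4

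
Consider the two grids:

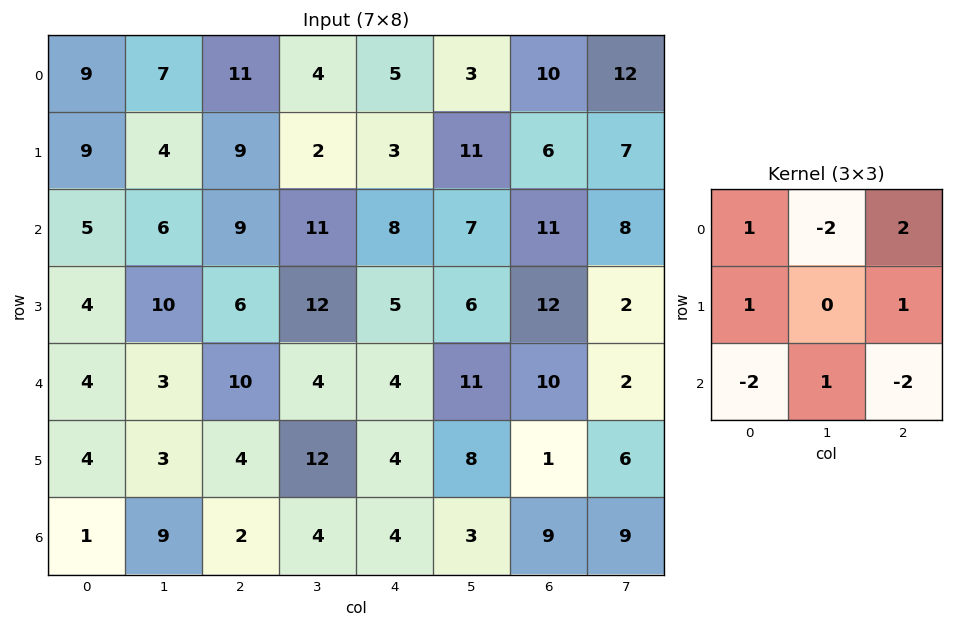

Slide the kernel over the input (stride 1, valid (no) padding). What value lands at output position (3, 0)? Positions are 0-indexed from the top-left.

-3

The receptive field on the input at this output position is [4 10 6 / 4 3 10 / 4 3 4]. Elementwise product with the kernel and sum: 4·1 + 10·-2 + 6·2 + 4·1 + 10·1 + 4·-2 + 3·1 + 4·-2.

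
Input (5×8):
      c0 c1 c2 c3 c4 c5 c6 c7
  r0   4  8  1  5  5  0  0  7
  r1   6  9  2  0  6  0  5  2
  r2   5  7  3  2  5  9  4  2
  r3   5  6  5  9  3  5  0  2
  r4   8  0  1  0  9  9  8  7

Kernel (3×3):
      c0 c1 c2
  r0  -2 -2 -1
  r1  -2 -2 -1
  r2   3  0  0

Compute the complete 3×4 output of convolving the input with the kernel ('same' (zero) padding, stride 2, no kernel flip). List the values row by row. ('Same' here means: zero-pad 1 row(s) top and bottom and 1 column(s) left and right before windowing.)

Output[0,0]: The receptive field on the zero-padded input at this output position is [0 0 0 / 0 4 8 / 0 6 9]. Elementwise product with the kernel and sum: 0·-2 + 0·-2 + 0·-1 + 0·-2 + 4·-2 + 8·-1 + 0·3.
Output[0,1]: The receptive field on the zero-padded input at this output position is [0 0 0 / 8 1 5 / 9 2 0]. Elementwise product with the kernel and sum: 0·-2 + 0·-2 + 0·-1 + 8·-2 + 1·-2 + 5·-1 + 9·3.

-16 4 -20 -7
-38 -26 -8 -25
-32 -33 -56 -53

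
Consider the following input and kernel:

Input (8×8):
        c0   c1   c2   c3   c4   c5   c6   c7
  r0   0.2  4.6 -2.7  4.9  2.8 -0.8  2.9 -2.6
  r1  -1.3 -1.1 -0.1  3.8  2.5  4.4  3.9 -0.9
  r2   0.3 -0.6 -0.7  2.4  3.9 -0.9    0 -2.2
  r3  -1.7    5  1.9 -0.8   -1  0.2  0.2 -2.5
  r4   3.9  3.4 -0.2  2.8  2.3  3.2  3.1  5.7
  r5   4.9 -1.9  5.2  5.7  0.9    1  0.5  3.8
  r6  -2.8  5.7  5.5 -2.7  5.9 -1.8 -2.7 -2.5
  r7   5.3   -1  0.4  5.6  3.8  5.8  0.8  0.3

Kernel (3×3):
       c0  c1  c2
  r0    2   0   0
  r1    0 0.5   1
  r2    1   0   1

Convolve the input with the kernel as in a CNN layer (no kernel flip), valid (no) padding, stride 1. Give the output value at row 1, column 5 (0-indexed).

4.3

The receptive field on the input at this output position is [4.4 3.9 -0.9 / -0.9 0 -2.2 / 0.2 0.2 -2.5]. Elementwise product with the kernel and sum: 4.4·2 + 0·0.5 + -2.2·1 + 0.2·1 + -2.5·1.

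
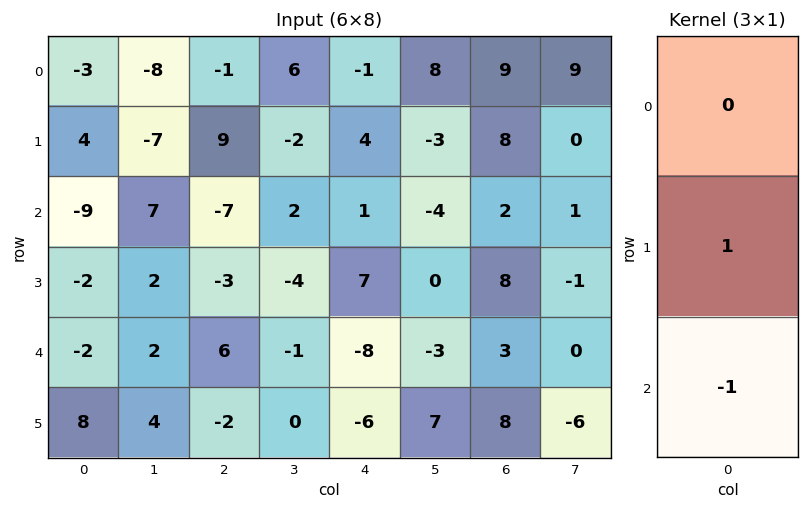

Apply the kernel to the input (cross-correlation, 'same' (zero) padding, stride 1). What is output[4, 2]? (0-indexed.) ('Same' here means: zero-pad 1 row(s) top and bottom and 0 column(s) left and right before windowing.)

8

The receptive field on the zero-padded input at this output position is [-3 / 6 / -2]. Elementwise product with the kernel and sum: 6·1 + -2·-1.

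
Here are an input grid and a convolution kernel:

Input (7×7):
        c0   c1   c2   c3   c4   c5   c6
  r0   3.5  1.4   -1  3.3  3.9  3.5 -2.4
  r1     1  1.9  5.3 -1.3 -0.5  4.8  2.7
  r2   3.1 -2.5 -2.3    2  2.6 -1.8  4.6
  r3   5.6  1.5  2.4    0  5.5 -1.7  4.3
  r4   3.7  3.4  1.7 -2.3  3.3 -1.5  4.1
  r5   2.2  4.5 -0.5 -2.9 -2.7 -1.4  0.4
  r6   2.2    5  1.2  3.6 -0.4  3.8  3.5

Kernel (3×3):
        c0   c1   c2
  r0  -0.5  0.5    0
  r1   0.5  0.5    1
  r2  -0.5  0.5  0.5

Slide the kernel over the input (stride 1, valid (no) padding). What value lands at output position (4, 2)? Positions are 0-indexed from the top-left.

The receptive field on the input at this output position is [1.7 -2.3 3.3 / -0.5 -2.9 -2.7 / 1.2 3.6 -0.4]. Elementwise product with the kernel and sum: 1.7·-0.5 + -2.3·0.5 + -0.5·0.5 + -2.9·0.5 + -2.7·1 + 1.2·-0.5 + 3.6·0.5 + -0.4·0.5.

-5.4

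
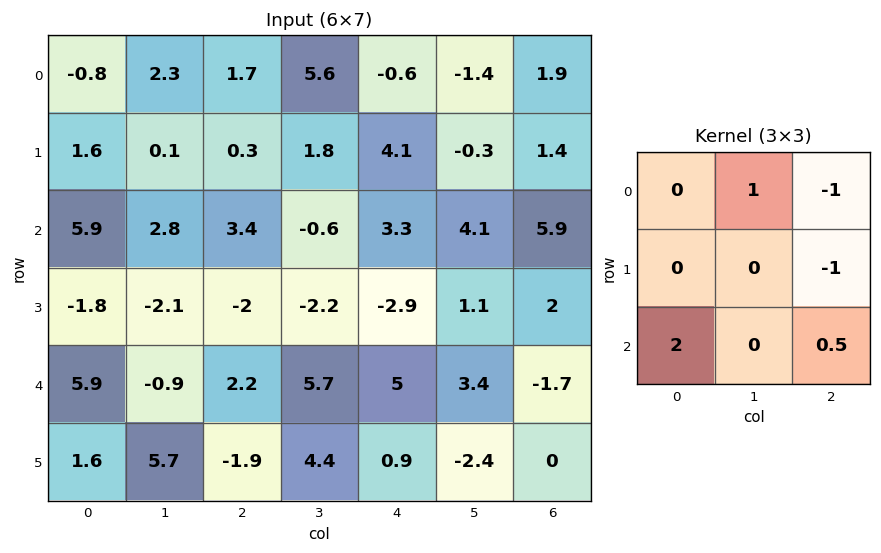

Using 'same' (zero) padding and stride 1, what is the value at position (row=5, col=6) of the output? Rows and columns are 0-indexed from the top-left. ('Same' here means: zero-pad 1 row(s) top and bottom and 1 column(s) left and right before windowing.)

The receptive field on the zero-padded input at this output position is [3.4 -1.7 0 / -2.4 0 0 / 0 0 0]. Elementwise product with the kernel and sum: -1.7·1 + 0·-1 + 0·-1 + 0·2 + 0·0.5.

-1.7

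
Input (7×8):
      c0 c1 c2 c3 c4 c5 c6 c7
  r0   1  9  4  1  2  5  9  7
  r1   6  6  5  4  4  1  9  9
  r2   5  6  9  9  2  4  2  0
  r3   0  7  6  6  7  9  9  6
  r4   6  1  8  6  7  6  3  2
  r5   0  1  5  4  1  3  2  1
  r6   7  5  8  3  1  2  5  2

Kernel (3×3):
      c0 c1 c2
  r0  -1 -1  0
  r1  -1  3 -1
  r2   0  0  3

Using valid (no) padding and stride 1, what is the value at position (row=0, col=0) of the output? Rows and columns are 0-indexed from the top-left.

The receptive field on the input at this output position is [1 9 4 / 6 6 5 / 5 6 9]. Elementwise product with the kernel and sum: 1·-1 + 9·-1 + 6·-1 + 6·3 + 5·-1 + 9·3.

24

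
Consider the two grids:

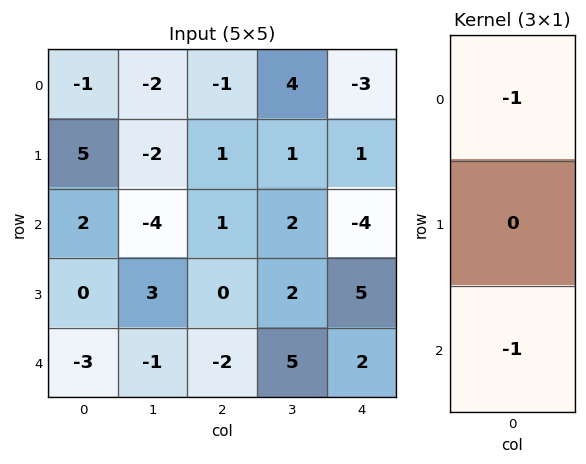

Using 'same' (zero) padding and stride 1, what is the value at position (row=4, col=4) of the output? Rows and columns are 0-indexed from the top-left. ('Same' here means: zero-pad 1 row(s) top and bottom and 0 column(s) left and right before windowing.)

The receptive field on the zero-padded input at this output position is [5 / 2 / 0]. Elementwise product with the kernel and sum: 5·-1 + 0·-1.

-5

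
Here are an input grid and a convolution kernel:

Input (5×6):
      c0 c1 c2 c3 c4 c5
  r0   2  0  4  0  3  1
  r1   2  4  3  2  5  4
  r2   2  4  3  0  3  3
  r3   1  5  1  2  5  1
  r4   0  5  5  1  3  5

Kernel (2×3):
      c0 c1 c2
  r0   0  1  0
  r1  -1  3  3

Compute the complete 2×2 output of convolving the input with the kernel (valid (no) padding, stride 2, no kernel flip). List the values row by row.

19 18
21 20

Output[0,0]: The receptive field on the input at this output position is [2 0 4 / 2 4 3]. Elementwise product with the kernel and sum: 0·1 + 2·-1 + 4·3 + 3·3.
Output[0,1]: The receptive field on the input at this output position is [4 0 3 / 3 2 5]. Elementwise product with the kernel and sum: 0·1 + 3·-1 + 2·3 + 5·3.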